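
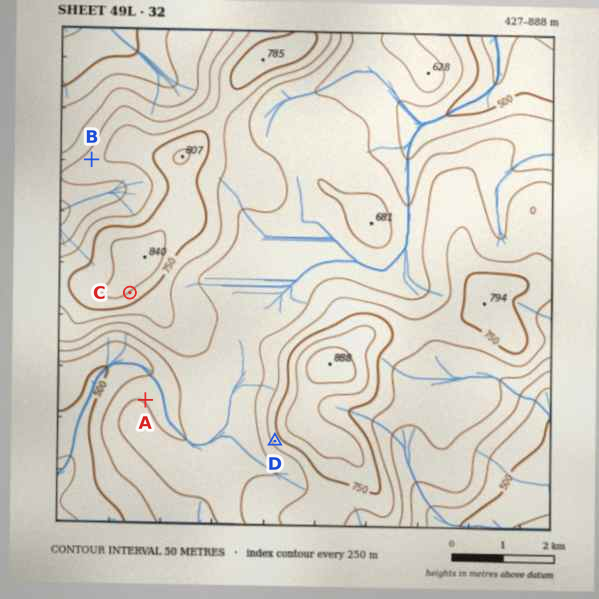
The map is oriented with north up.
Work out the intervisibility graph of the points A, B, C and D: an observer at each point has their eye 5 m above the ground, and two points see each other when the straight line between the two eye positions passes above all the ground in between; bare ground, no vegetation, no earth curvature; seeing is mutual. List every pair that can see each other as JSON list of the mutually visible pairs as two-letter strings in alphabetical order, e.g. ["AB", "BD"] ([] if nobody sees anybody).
["AC", "AD", "CD"]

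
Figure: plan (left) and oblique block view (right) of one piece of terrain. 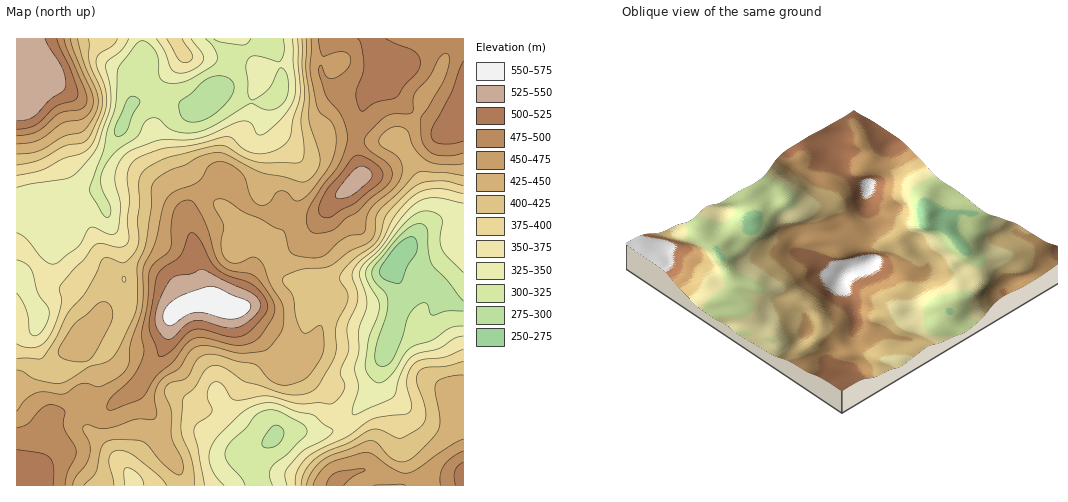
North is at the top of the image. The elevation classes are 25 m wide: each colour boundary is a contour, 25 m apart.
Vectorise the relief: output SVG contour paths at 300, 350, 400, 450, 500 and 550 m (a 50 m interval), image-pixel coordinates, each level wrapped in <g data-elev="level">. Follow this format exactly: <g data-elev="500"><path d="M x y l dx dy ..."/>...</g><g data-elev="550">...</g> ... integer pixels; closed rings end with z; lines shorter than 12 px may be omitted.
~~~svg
<g data-elev="300"><path d="M264 447l-2-2 0-4 8-12 6-4 5 2 3 6-4 9-7 5z"/><path d="M463 311l-16 0-15 4-5-12-3 0-5 1-6 5-4 7-7 22-10 23-8 5-5 0-3-3-1-6 1-9 10-32 2-14-3-9-12-14-1-8 3-6 20-24 14-13 9-4 5 0 3 2 2 6 1 21 3 11 15 16 16 21"/><path d="M118 137l-2-1-2-3 3-11 10-23 4-2 5 0 4 3-1 4-6 10-6 17-4 4z"/><path d="M188 122l-5-3-3-6-1-8 2-5 11-7 11-11 7-5 12-1 10 5 2 4-1 7-4 8-8 9-9 7-9 4-8 2z"/></g><g data-elev="350"><path d="M224 485l-9-10-5-11-1-10 4-10 7-10 24-23 12-6 13-2 9 1 19 8 16 3 20 16-2 3-5 5-24 12-13 15-4 8 2 11"/><path d="M463 336l-9 2-16 11-19 4-7 3-5 6-5 9-9 26-36 17-4 0 0-6 5-21-3-18 4-18 0-21 8-25-1-11-6-17 1-9 4-5 16-15 21-30 15-15 8-4 9-1 29 5"/><path d="M17 260l8 3 6 5 7 25 11 16 0 6-2 8-5 8-4 4-5 0-3-2-4-23-4-9-5-8"/><path d="M17 187l52-9 8-6 15-17 7-11 11-38 0-17-4-25 3-4 13-10 7-11"/><path d="M156 39l9 12 6 18 4 3 6 1 14-4 6-5 2-4-1-7-11-14"/><path d="M292 39l4 46-2 13-3 8-7 10-18 17-4 2-4 0-8-12-8-2-41 17-14 2-28 0-30 12-9 9-5 13 0 9 5 22-1 20-2 7-2 2-5 0-15-6-5 0-12 18-22 17-6 1-5-4-18-21-10-6"/></g><g data-elev="400"><path d="M114 485l-5-26 3-7 7-2 8 2 9 5 22 18 9 10"/><path d="M194 485l-2-24-11-29 2-31 2-5 11-10 9-16 8-4 8 0 24 16 42 12 15 1 12-5 6-7 16-29 0-28 12-27-1-7-7-13 3-8 11-12 22-16 4-8 4-15 3-6 27-27 10-5 15-1 9 0 15 5"/><path d="M463 361l-17 5-21 2-7 4-1 5 0 6 7 20 2 11-2 8-5 6-19 10-21-9-5 0-6 2-18 11-23 9-12 8-10 12-4 14"/><path d="M123 281l-1-3 2-2 2 4-1 2z"/><path d="M17 165l22-5 27-14 17-3 7-7 11-24 2-12-2-11-12-27-1-23"/><path d="M302 39l0 28 3 26-4 26 3 30 0 8-3 4-6 2-37-1-14-5-17-10-7-2-52 12-21 11-6 6-2 7 1 22-3 19 2 18-5 13-10 10-15-5-6 1-16 30-19 24-12 25-14 20-3 1-22 0"/></g><g data-elev="450"><path d="M73 485l3-9 11-13 3-9 0-11-7-14 1-3 5-1 9 3 7 1 31-10 18 0 3-5-2-17 3-12 7-8 15-9 8-14 5-5 6-3 7 0 32 7 24-2 8-4 11-15 3-11-1-15-13-22-8-22-4-3-5-2-14 6-7 0-5-3-4-4-2-12 3-19-10-18-1-4 2-3 5-1 7 1 17 12 39 18 2 5 4 15 4 4 11 3 14 1 8-4 11-11 9-6 17-4 2-3 2-14 3-7 23-20 6-8 3-11-2-9-4-6-14-8-3-5 1-5 8-7 9-4 9 4 9 19 8 8 7 5 11 2 22 0"/><path d="M373 485l26-1 7 1"/><path d="M463 439l-14 7-32 23-10 4-5 0-7-3-26-17-7 0-25 7-8 3-6 5-7 9-3 8"/><path d="M17 144l12-1 10-3 23-17 21-4 8-9 2-7-1-8-18-42-4-14"/><path d="M311 39l-1 31 6 35 4 7 13 12 3 15-1 12-4 12-18 26-8 8-7 4-4-1-8-8-7-1-3 2-7 10-5 2-5 0-4-3-4-5-6-18-4-6-11-9-10-3-11 5-7 11-5 5-25 11-5 5-3 6-8 36-13 27-1 41-11 34-2 20-3 8-9 8-16 8-18-3-6 2-14 9-20-2-8 1-10 7-8 11"/></g><g data-elev="500"><path d="M53 485l0-18-4-10-9-4-23-3"/><path d="M463 462l-5 4-3 4-1 6 1 9"/><path d="M159 356l3 0 7-4 18-18 8-5 9 1 27 7 12-1 12-9 9-12 3-6 1-4-3-6-10-13-9-5-21-7-10-7-5-7-10-21-7-6-3 0-2 3-8 20-18 12-6 10-7 49z"/><path d="M323 217l7 0 24-13 24-20 5-8-1-4-3-5-17-11-5-1-4 3-25 30-5 9-5 13 2 5z"/><path d="M17 129l10-1 8-3 20-18 19-6 3-4 1-6-3-9-18-43"/><path d="M463 61l-11 31-19 34-2 8 2 6 6 4 13 0 11-3"/><path d="M357 39l3 2 1 5 3 19-2 10-6 15 0 7 2 10 4 4 14-9 21-5 23-29 0-8-4-8-30-13"/></g><g data-elev="550"><path d="M169 326l5-2 14-9 8-3 10 1 19 6 12-1 10-5 4-5 0-3-5-5-28-12-7-2-5 1-25 9-13 9-4 5-1 7 2 6z"/></g>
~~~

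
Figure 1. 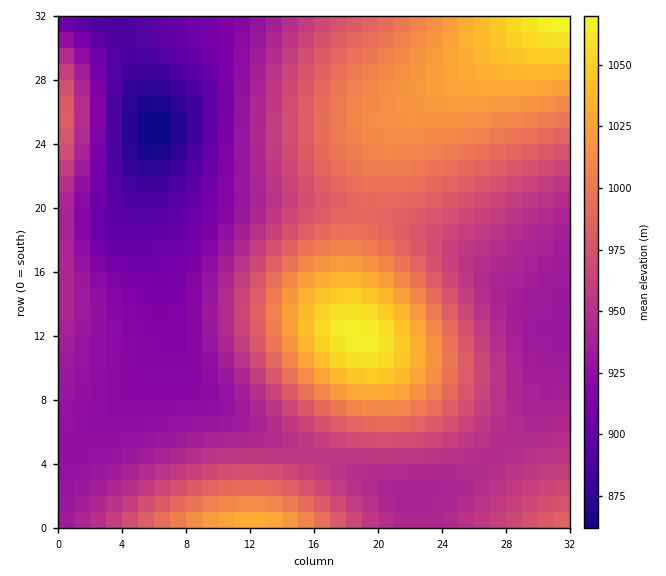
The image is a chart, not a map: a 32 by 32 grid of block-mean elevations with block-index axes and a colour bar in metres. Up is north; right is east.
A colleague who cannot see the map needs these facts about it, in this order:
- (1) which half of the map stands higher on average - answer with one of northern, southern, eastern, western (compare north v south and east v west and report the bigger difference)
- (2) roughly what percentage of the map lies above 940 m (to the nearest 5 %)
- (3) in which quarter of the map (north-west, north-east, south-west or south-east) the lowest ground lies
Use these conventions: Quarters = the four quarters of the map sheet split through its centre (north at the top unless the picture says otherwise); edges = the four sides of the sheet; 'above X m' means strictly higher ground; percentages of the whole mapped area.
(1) Taken as a whole, the eastern half is higher than the western.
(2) About 65 % of the map lies above 940 m.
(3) The lowest point lies in the north-west quarter of the map.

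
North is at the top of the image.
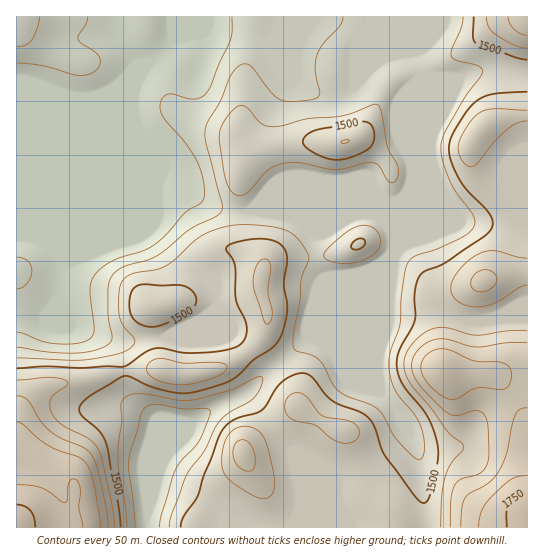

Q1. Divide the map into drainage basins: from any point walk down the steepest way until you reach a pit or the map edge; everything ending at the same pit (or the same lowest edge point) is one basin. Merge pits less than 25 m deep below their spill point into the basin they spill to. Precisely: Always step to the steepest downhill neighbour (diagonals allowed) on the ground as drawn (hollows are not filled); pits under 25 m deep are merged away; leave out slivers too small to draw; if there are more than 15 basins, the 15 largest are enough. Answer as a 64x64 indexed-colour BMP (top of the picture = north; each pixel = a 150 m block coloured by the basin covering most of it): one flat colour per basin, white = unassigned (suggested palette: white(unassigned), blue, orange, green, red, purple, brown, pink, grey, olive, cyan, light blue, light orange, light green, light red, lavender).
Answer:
<image width="64" height="64" href="data:image/bmp;base64,Qk12CAAAAAAAAHYAAAAoAAAAQAAAAEAAAAABAAQAAAAAAAAIAAATCwAAEwsAABAAAAAAAAAA////ALR3HwAOf/8ALKAsACgn1gC9Z5QAS1aMAMJ34wB/f38AIr28AM++FwDox64AeLv/AIrfmACWmP8A1bDFACIiIiIiIiIiIiIiERERERERERERERERERERERERERERIiIiIiIiIiIiIiIhEREREREREREREREREREREREREREiIiIiIiIiIiIiIiIRERERERERERERERERERERERERESIiIiIiIiIiIiIiIiERERERERERERERERERERERERERIiIiIiIiIiIiIiIiIREREREREREREREREREREREREREiIiIiIiIiIiIiIiIiERERERERERERERERERERERERESIiIiIiIiIiIiIiIiIhERERERERERERERERERERERERIiIiIiIiIiIiIiIiIiIREREREREREREREREREREREREiIiIiIiIiIiIiIiIiIhERERERERERERERERERERERESIiIiIiIiIiIiIiIiIiIRERERERERERERERERERERERIiIiIiIiIiIiIiIiIiIhEREREREREREREREREREREREiIiIiIiIiIiIiIiIiIiIhERERERERERERERERERERESIiIiIiIiIiIiIiIiIiIiIRERERERERERERERERERERIiIiIiIiIiIiIiIiIiIiIiEREREREREREREREREREREiIiIiIiIiIiIiIiIiIiIiIiERERERERERERERERERERIiIiIiIiIiIiIiIiIiIiIiIRERERERERERERERERERESIiIiIiIiIiIiIiIiIiIiIhERERERERERERERERERERESIiIiIiIiIiIiIiIiIiIiERERERERERERERERERERERERESIiIiIiIiIiIiIiIiEREREREREREREREREREREREREREREiIiIRESIiIiIiIREREREREREREREREREREREREREREREREREREREiIiIRERERERERERERERERERERERERERERERERERERERIiIRERERERERERERERERERERERERERERERERERERERERIhEREREREREREREREREREREREREREREREREREREREREhERERERERERERERERERERERERERERERERERERERERERERERERERERERERERERERERERERERERERERERERERERERERERERERERERERERERERERERERERERERERERERERERERERERERERERERERERERERERERERERERERERERERERERERERERERERERERERERERERERERERERERERERERERERERERERERERERERERERERERERERERERERERERERERERERERERERERERERERERERERERERERERERERERERERERERERERERERERERERERERERERERERERERERERERERERERERERERERERERERERERERERERERERERERERERERERERERERERERERERERERERERERERERERERERERERERERERERERERERERERERERERERERERERERERERERERERERERERERERERERERERERERERERERERERERERERERERERERERERERERERERERERERERERERERERERERERERERERERERERERERERERERERERERERERERERERERERERERERERERERERERERERERERERERERERERERERERERERERERERERERERERERERERERERERERERERERERERERERERERERERERERERERERERERERERERERERERERERERERERERERERERERERERERERERERERERERERERERERERERERERERERERERERERERERERERERERERERERERERERERERERERERERERERERERERERERERERERERERERERERERERERERERERERERERERERERERERERERERERERERERERERERERERERERERERERERERERERERERERERERERERERERERERERERERERERERERERERERERERERERERERERERERERERERERERERERERERERERERERERERERERERERERERERERERERERERERERERERERERERERERERERERERERERERERERERERERERERERERERERERERERERERERERERERERERERERERERERERERERERERERERERERERERERERERERERERERERERERERERERERERERERERERERERERERERERERERERERERERERERERERERERERERERERERERERERERERERERERERERERERERERERERERERERERERERERERERERERERERERERERERERERERERERERERERERERERERERERERERERERERERERERERERERERERERERERERERERERERERERERERERERERERERERERERERERERERERERERERERERERERERERERERERERERERERERERERERERERERERERERERERERERERERERERERERERERERERERERERERERERERERERERERERERERERERERERERERERERERERERERERERERERERERERERERERERERERERERERERERERERERERERERERERERERERERERERERERERERERERERERERERERERERERERERERERERERERERERERERERERERERERERERERERERERERERERERERERERERERERERERERERERERERERERERERERERERERERERERERERERERERERERERERER"/>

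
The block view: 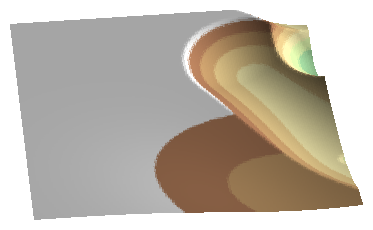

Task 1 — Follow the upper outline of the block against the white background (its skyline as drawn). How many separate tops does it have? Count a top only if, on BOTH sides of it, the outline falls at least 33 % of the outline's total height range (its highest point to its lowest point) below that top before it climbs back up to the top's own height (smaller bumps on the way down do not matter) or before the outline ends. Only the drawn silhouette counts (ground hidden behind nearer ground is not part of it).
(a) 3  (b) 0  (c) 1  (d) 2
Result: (b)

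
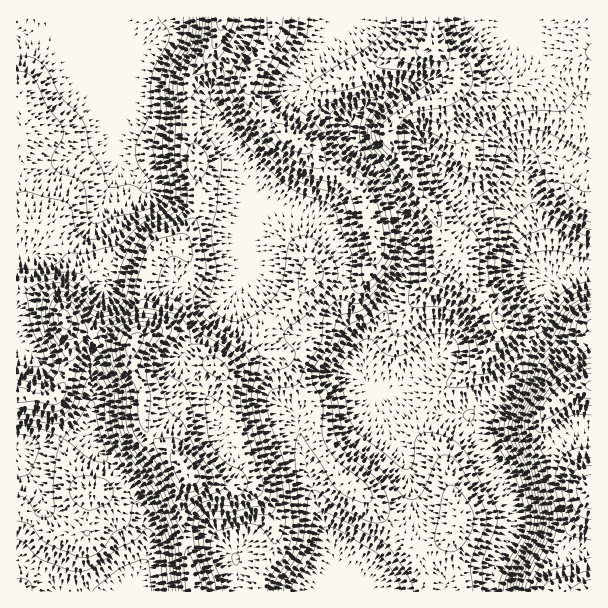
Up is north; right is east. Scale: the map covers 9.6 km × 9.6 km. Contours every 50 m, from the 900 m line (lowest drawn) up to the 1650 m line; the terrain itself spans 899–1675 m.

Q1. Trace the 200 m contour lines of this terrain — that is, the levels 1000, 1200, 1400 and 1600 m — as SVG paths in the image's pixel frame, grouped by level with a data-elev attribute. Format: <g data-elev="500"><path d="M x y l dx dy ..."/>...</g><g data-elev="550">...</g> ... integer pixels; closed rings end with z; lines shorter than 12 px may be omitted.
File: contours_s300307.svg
<g data-elev="1000"><path d="M283 591l4-10 18-29 9-34 3-4 4-2 6 1 14 6 45 25 20 29 5 9 2 9"/><path d="M473 591l-2-28 14-35 1-13-4-12-24-41-9-7-5 0-4 2-5 6-13 30-6 6-8 0-7-5-21-26-28-22-5-8-5-9-5-31-9-21 0-8 25-35 31-23 3 1 5 20 6 4 6-1 16-12 11-4 13 1 14 5 6 6 3 7 2 10 1 20 1 4 3 2 8 0 7-2 26-14 4 0 3 4 1 12-2 11-5 10-14 22-3 12 4 14 18 36 9 31 1 12-4 16-21 38-2 15"/><path d="M591 289l-13 3-11 6-9 10-12 20-4 4-5 1-3-3-6-21-15-24-3-16 2-14 7-14 6-5 17-7 6 0 7 1 27 14 9 2"/><path d="M183 17l1 12-2 9-16 27-5 12-1 10 0 29-7 30 1 10 10 26 1 12-5 9-11 6-35 8-16 6-5 0-3-2-2-6-3-24-3-8-5-5-20-6-5-7 1-10 10-18-1-11-16-21-12-27-8-5-9-2"/></g><g data-elev="1200"><path d="M222 591l-1-10-10-30 0-11 3-7 5-3 23-6 10 0 9 4 14 16 4-4 5-9 1-12-3-39-4-13-10-24-5-15-5-23 0-12 3-9 6-8 6-4 14-5 7-8 1-8-10-13 1-8 23-18 25-27 4-10-4-14-11-15-12-9-12-1-6 3-5 7-4 29-5 14-6 9-10 11-15 10-12 3-14-4-11-9-2-9 6-19 1-11-4-39 5-24 1-21 3-22-3-12-13-20-3-7 0-12 4-13 3-2 4 2 22 31 46 50 18 12 25 9 8 5 4 7 15 38 1 11-2 19 3 8 6 4 6-1 6-4 17-22 6-15 1-18-7-36-6-13-10-11-25-18-11-16-7-21 2-6 6-5 28-10 9-1 3 2-1 5-12 24 0 9 3 9 33 48 25 34 5 11 3 22 3 8 29 19 9 4 5-1 1-4-1-45-5-9-16-16-20-32-6-15-1-6 1-3 3-1 5 2 27 18 7 2 6-1 7-4 5-6 5-22 4-8 14-8 18-4 9 2 10 4 39 24"/><path d="M86 536l4-2-1-3-2-1-3 3z"/><path d="M88 510l16-5 7-5 2-5 0-6-2-4-5-5-10-3-12-1-7 2-6 5-2 8 3 7 8 8z"/><path d="M17 419l36 5 10-2 7-5 6-7 12-32 4-1 4 3 7 13 3 30 6 21 14 27 24 31 15 31 3 15 4 43"/><path d="M497 329l3 1 3-1 2-6-4-8-7-3-2 2 0 6z"/><path d="M591 304l-12 4-9 9-10 25-17 21-27 59-1 7 1 8 16 34 11 48-3 17-21 40-3 15"/><path d="M591 191l-9 0-15-8-3 2 2 7 6 8 10 9 9 4"/><path d="M199 17l0 13-2 11-17 31-3 12 5 36-2 44 7 30 0 7-3 8-8 9-26 11-9 8-11 24-9 35-4 5-4 4-9 2-8-2-18-20-6-4-7-2-9-1-9 2-20 10-1 3 5 31 12 27 1 9-2 4-4 3-21-2"/></g><g data-elev="1400"><path d="M202 591l-2-13-11-26-3-3-2 17 2 25"/><path d="M183 533l2 0 5-20 7-7 13-6 24-2 9-6 4-6 0-6-4-8-18-10-13-16-4-11-3-27 1-10 3-2 15 10 3 0 3-2 7-23 1-10-6-11-14-11-11-4-15-1-4-17-4-6-5-5-11-4-27-4-35 18-7 6-2 4 13 32 11 22 1 32 4 15 8 13 26 35 14 32z"/><path d="M591 358l-13 5-27 19-11 14-11 21-1 8 2 7 13 21 3 8 4 28 7 23 1 9-5 21-21 39-2 10"/><path d="M68 348l4 1 6-4 8-9 2-6-15-27-7-6-7-1-5 2-3 5-2 9 1 9 6 14z"/><path d="M300 153l8 1 4-4 0-7-4-7-14-9-15-4-6 0-1 2 1 4 7 11 10 8z"/><path d="M211 17l1 28 3 4 6-5 7-10 4-8 2-9"/><path d="M261 17l-1 15-3 12-3 6-15 17-3 7-2 7 2 9 5 9 10 9 9 3 2-3 0-16 2-12 9-21 14-21 4-21"/><path d="M413 17l-1 15-12 18-1 7 3 3 5 3 30 8 5 4 1 6-2 5-4 5-35 17-13 10-8 8-2 8 2 7 8 8 9 5 1-2 0-23 2-6 4-6 11-5 25-4 11-4 12-8 8-10 1-9-2-9-19-31-4-10 0-10"/></g><g data-elev="1600"><path d="M184 485l7 1 5-3 3-4 0-5-4-7-10-12-6-4-5 0-3 4 0 9 6 13z"/><path d="M591 475l-10 4-3 4-1 6 1 8 3 6 4 4 6 2"/><path d="M591 381l-4 2-2 3 2 3 4 2"/><path d="M132 371l3 0 3-3 15-32-1-6-4-3-8-1-9 3-7 4-3 6-1 9 1 11 5 7z"/></g>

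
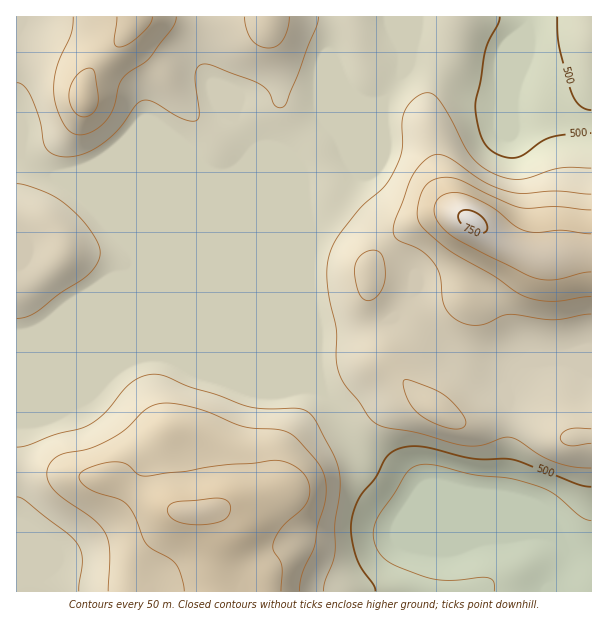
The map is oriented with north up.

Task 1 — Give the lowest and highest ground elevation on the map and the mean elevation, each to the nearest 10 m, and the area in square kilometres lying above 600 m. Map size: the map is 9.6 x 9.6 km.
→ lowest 430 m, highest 760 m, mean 560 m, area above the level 21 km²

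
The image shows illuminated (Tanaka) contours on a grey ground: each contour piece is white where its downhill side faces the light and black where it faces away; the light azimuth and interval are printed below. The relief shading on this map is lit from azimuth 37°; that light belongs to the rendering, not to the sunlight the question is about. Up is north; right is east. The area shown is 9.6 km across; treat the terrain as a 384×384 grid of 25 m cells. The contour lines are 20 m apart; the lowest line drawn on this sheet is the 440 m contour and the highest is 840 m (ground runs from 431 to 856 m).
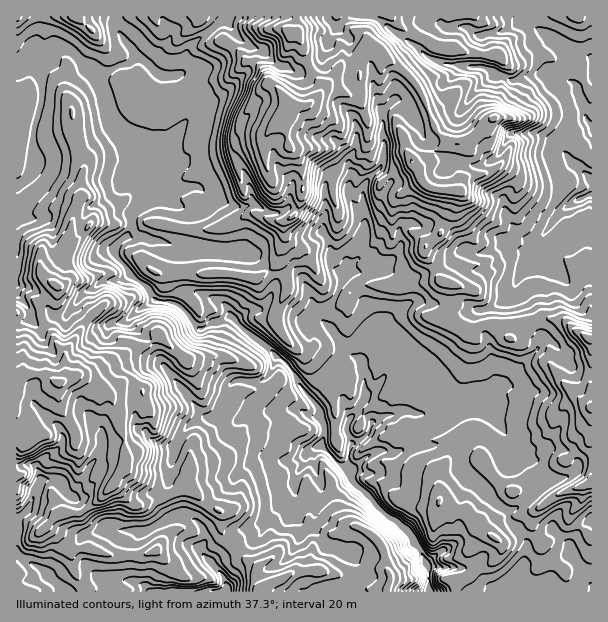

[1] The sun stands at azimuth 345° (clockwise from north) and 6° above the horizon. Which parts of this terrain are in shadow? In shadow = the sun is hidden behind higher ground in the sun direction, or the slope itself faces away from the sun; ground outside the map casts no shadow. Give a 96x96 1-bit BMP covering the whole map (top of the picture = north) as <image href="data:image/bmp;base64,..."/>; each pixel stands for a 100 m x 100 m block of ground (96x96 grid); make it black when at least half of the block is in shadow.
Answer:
<image width="96" height="96" href="data:image/bmp;base64,Qk2+BAAAAAAAAD4AAAAoAAAAYAAAAGAAAAABAAEAAAAAAIAEAAATCwAAEwsAAAIAAAAAAAAA////AAAAAAADwB//+D/4Af8x8AAPgf//+B/8Aft/8AAfB//gOAf4AAAP8AAfD/+AeAAAAG8H8AA/v/+A4DAAAD/x+AB/P/8BwBgAAB8A+AB/OPgDwAAAAB+D+fx/4/wGAAAEAH/H+P4///4fAAAOAH/HAH8P//8fHAAAwPPABf8H//+D/gAAAfIAAf9j/////wAAA+AAA//x/////wAAB+AAA//4D///hwAAD8AAAf/8B//+AAAAHgAAMP//g/58AAAAOAAAOH//8f8YAAAAMAAAAB//8P8AAAAAcAAAAAH/8D8AAAAAQAAAAAB/8D/AAAABAAAAABj/+A/AAAADkAAAADj/+A/gAAAHwAAAAAD//AfgAA/HcAAAAAL/DAPgAAPvPwAAAAMfAAPgAAHjHAAAAAgPAAfwAAPhwAAAAAABAAfwAABi4AAAAAABAB/4AAACYAAAAAADAh/9gAADEAAAAAADfgT/gADjvgAAAAAA+ABnwAPxh8AAAAAA8AAH4ALhwIAAAAAB8AAP4YHgwAAAAAAB8AEe/4HAAAAAACAA8AA8/8PAQAAAAAAAMAB//8OAAAAAOAAAAAD//8eAAAAGeAAAAAP5/k/AAAAOfAAAAAPgcD8AAAAf/AAAAAfgAD8AwAOf/AQAAAfAAH4AAAf//g8AIAEAAfgAAA/+Yg8AGgAAA/AAAB/AAYwAHwADD+AAAB+AAYAAD+AD/4MwAD8AAQDBj/AH/gf8AAAAAAADw/gd/4/8B4A8AAAD4fz5/8/8D8D/AAAB4B/7/+f8H+P/AAAD8AP//+f8//P9AAAH+Af//+P+P/fjAAAAf4////P+AAADgAAAB8//+DP/ABgfgAAAABgAAB//ABx/IAAAPjAAAAf/AD//+AAAP6AAAAf/hx//+AAAP4AAAA//hw///AAAP8AA/G//g4f//AAAH+Pn////ycP//gAAH+//////4cf//wAAD+fAP///4////wAABgAAB///4////wAAAAAAATv/4////8AAECAAAn3/4////3AAHBAAB/3/4f///zwADAgAD///6P/3/x4AAAAAA37/6H///g8AAAAAAT7/4DAP9gEAAAAAAYf/8AAP9wAABAAAAg//+MAD/4EAAAAAAg//+EAA/4MAAAAAAg///AA/f4QAAAAAAB///AB//4AAAAAAAAD/vADj/8AAAAAAAAAfuAAB/8AAAAAAAAB/mAAB/8AAAAAAAAH/2AAB/8AAAAAAAAP92AAB/8AAAAAAAAD5wAAB/4AAAAAAAAGBwAAAAQAAAAAAAAAD/AAAAAAAAAAAAAAP/gBgAAAAAAAAAAAOPwAwAAAAAAAAEEAAD4AQAAAAAAAAGAAAD8AIcAAAAgAAHAAAJ4AD+AAADwAADgIABwB//gAAHwAPwg8ABgP/7AAAPwA/4A8AAAf/gABgfgB/4G+AAA/4AAFg/gC/4PYAABwAAAPh/gGeAfYAAHAAAAfz/ACPA/BwAcAPAA//8AAHgCBgA4A/gB//4AgjwAAEBgD/h///wAAAwAAGDgDwAAQ="/>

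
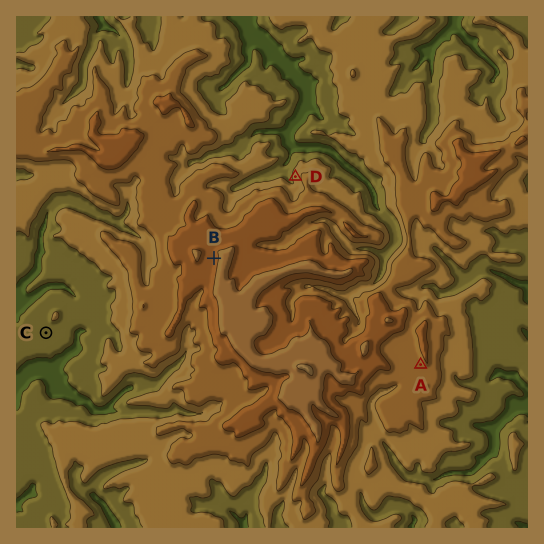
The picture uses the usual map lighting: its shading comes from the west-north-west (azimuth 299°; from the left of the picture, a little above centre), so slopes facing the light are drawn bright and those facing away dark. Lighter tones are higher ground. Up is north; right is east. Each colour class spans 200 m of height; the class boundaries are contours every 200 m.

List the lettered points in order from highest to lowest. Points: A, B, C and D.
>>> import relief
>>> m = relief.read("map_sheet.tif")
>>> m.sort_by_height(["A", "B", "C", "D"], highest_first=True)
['B', 'A', 'D', 'C']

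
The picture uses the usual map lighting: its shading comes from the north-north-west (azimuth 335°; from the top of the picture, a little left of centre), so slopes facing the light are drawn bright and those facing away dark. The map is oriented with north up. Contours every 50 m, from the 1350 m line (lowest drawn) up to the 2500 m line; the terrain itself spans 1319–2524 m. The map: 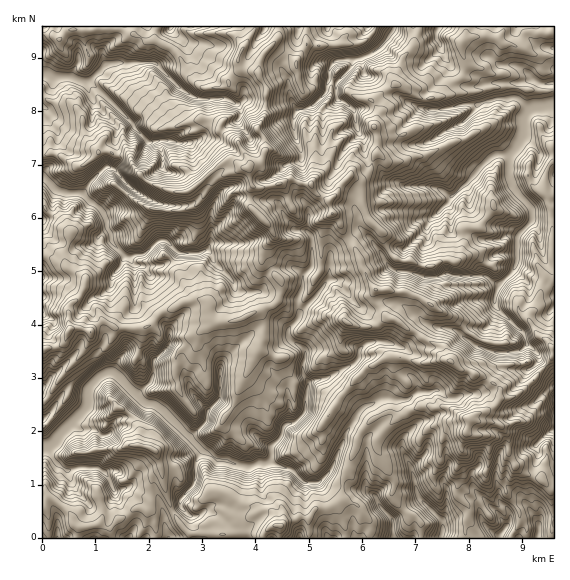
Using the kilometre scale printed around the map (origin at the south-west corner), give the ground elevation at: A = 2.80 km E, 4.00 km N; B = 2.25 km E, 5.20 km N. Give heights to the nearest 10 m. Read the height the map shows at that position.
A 1960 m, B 1690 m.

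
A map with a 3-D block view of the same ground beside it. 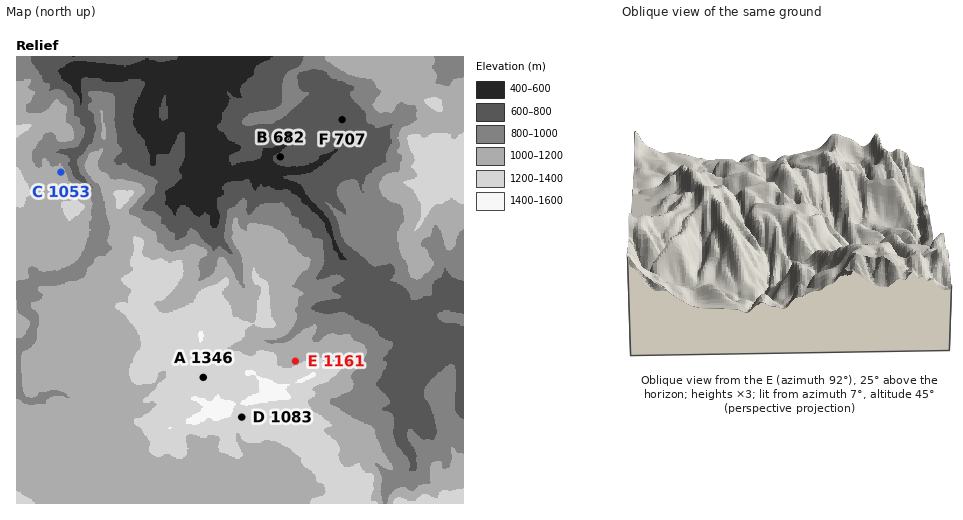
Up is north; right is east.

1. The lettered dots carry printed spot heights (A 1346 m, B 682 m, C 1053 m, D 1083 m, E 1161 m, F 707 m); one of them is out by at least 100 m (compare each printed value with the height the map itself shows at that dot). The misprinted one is D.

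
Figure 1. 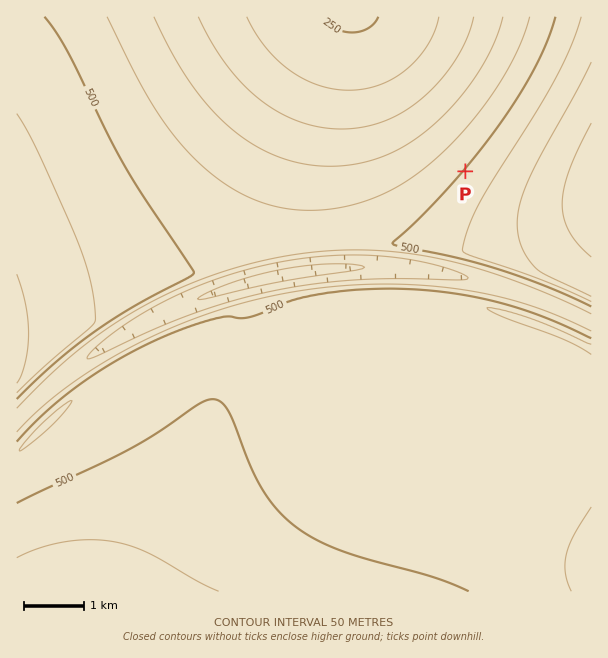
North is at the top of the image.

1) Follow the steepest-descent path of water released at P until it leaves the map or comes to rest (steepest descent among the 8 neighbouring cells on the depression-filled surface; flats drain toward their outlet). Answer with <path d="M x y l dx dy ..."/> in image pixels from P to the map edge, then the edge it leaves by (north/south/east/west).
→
<path d="M465 171l-81-81-1-13-2-2 0-4-1-2 0-4-2-2-3-12-3-4 0-3-7-15-3-3-5-9"/>
exit: north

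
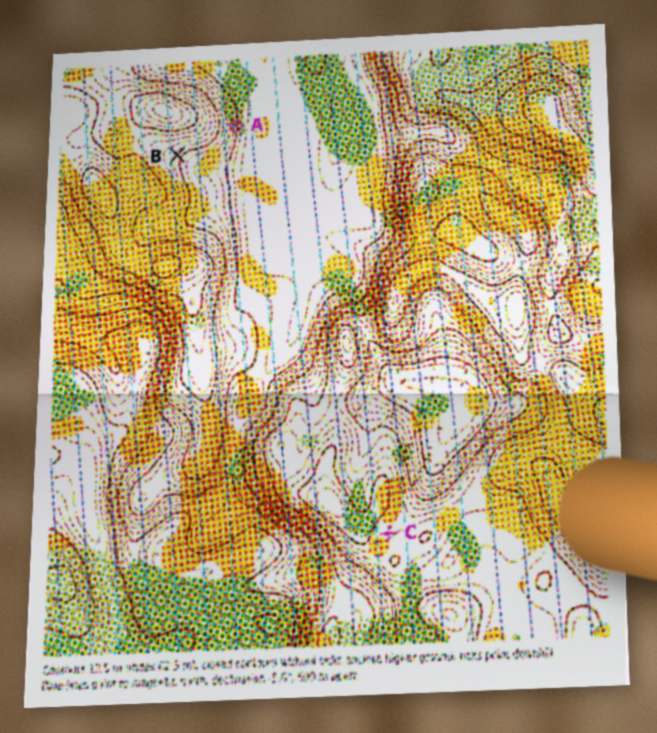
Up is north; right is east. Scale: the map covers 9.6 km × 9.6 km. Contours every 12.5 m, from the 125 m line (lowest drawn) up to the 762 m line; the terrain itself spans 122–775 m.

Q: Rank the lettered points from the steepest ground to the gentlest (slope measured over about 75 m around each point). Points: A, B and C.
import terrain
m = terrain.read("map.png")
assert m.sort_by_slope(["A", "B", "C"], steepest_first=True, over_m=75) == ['A', 'B', 'C']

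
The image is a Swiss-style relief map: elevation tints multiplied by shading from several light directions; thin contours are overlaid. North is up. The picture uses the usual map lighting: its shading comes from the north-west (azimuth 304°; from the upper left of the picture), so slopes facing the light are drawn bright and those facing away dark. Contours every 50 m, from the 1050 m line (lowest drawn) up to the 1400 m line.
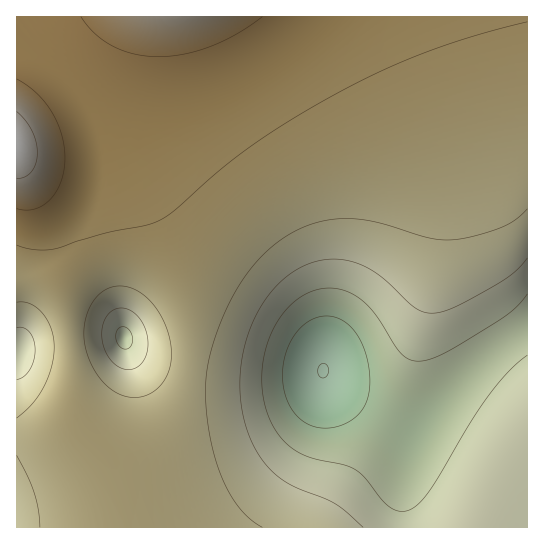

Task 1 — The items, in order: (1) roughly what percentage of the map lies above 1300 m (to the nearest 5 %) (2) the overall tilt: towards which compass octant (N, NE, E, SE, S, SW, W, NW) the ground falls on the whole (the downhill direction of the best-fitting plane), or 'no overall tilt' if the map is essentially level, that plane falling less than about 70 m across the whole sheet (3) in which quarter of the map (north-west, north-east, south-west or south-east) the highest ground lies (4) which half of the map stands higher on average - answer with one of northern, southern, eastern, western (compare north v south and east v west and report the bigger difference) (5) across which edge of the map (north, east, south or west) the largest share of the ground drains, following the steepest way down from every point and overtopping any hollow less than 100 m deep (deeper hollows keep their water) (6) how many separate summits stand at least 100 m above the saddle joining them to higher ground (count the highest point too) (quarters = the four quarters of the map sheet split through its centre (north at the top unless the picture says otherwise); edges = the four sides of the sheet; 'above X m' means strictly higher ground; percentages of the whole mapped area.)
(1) About 25 % of the map lies above 1300 m.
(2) Overall the map slopes down towards the south-east.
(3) Look to the north-west quarter for the highest ground.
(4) On average the northern half of the map is the higher ground.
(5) The largest share of the runoff leaves by the eastern edge.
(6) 1 summit rises at least 100 m above its surroundings.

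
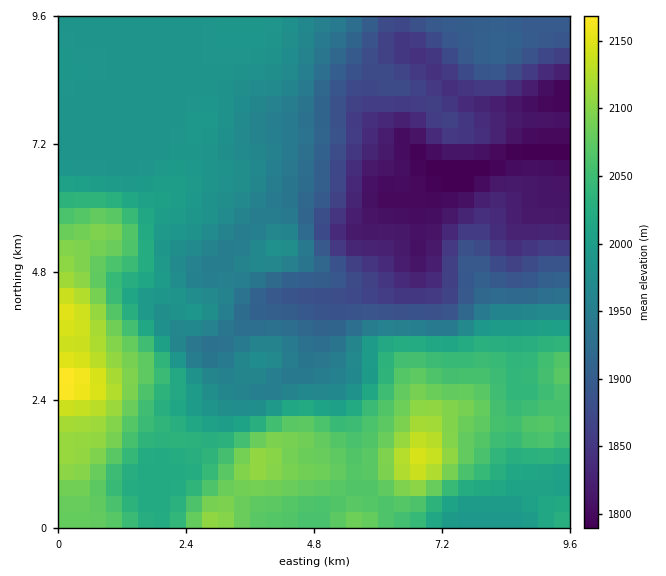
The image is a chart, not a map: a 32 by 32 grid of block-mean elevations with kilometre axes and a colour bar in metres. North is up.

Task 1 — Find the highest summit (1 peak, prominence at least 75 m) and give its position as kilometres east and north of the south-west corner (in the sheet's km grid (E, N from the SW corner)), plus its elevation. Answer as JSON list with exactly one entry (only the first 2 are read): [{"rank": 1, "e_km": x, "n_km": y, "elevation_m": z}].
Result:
[{"rank": 1, "e_km": 6.79, "n_km": 1.29, "elevation_m": 2149}]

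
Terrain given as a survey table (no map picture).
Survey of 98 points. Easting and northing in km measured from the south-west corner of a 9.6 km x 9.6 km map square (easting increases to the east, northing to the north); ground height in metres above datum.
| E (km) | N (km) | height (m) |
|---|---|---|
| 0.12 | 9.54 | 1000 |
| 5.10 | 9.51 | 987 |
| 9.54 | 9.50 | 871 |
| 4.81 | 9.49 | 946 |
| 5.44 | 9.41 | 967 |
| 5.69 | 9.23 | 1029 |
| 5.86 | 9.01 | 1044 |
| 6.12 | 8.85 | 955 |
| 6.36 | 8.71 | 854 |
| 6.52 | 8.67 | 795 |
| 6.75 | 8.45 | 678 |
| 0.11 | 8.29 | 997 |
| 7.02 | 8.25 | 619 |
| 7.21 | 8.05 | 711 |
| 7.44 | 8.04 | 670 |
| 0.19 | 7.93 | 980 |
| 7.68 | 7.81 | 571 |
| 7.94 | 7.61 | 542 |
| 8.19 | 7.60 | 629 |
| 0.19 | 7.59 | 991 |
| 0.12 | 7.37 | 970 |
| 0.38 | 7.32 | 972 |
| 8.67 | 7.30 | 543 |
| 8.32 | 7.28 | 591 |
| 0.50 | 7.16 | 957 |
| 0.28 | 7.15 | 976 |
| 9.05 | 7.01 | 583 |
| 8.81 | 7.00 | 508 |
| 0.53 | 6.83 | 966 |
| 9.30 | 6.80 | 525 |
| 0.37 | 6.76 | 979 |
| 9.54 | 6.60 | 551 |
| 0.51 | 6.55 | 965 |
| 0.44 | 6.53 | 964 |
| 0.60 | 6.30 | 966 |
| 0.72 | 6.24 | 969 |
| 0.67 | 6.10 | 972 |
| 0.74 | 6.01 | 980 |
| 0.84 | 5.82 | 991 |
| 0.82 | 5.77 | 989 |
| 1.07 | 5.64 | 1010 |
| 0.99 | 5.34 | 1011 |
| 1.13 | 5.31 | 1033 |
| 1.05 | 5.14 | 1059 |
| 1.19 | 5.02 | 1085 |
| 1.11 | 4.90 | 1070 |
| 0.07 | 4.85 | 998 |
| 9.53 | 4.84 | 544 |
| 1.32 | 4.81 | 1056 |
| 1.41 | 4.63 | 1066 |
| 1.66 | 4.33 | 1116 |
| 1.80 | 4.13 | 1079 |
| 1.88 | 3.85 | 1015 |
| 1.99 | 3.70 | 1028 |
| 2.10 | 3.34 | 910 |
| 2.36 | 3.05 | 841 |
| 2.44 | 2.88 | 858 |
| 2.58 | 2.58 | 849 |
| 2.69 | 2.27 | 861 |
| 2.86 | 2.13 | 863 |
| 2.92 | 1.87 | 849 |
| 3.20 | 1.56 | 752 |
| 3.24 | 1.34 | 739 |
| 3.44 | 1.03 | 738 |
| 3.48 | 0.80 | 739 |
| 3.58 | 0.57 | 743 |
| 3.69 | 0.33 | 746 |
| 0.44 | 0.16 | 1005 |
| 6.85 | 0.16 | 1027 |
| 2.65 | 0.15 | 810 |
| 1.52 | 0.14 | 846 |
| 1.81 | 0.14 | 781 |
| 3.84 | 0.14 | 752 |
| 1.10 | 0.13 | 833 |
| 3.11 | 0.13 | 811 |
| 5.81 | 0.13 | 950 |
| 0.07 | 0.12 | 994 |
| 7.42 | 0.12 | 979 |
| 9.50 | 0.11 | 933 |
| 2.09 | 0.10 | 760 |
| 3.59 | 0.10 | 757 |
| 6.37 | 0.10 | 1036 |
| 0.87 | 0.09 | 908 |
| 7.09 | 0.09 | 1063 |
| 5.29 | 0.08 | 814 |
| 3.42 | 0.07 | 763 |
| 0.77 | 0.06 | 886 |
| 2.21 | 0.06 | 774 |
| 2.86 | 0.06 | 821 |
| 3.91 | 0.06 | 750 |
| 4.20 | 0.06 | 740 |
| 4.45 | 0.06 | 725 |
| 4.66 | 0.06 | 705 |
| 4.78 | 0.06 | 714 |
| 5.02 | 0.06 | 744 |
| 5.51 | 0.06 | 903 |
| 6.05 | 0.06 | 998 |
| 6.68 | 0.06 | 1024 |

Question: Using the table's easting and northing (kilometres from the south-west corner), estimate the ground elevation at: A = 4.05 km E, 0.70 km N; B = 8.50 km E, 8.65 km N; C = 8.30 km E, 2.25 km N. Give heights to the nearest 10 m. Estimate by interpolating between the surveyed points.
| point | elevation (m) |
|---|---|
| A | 720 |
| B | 760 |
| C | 820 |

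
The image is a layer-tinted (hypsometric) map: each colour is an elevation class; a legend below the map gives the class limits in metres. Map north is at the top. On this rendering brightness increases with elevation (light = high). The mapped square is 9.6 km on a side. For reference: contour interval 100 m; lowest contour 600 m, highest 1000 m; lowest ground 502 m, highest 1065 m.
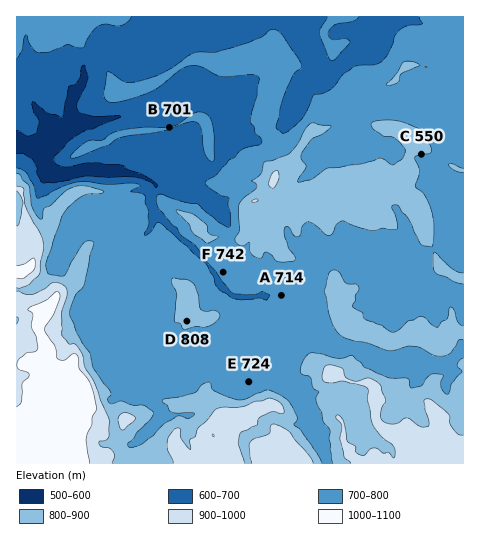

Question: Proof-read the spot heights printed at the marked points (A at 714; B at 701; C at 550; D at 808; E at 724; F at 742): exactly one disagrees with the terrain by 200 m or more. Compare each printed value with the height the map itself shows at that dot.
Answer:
C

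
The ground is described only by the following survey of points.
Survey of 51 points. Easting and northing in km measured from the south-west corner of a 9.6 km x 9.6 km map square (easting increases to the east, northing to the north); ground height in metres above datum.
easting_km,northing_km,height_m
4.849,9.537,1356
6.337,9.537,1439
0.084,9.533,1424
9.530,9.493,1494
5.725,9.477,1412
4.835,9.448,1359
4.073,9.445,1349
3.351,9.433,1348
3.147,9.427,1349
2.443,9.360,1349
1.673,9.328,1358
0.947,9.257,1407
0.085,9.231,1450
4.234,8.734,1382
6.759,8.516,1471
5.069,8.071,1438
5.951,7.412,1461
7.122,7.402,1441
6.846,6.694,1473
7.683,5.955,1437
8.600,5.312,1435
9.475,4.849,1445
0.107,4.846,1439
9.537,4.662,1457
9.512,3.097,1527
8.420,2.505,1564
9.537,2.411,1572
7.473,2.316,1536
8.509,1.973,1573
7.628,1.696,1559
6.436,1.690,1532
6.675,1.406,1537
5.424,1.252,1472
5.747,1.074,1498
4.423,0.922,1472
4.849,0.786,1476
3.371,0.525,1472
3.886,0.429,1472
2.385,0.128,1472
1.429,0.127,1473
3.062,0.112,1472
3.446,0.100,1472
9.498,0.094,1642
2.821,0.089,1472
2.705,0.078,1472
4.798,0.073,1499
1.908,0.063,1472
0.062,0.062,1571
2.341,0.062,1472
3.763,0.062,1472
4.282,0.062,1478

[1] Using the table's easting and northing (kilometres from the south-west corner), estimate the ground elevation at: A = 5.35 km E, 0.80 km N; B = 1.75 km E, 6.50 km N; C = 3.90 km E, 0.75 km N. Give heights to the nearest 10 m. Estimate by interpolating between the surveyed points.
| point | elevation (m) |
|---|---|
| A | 1470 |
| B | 1440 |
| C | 1470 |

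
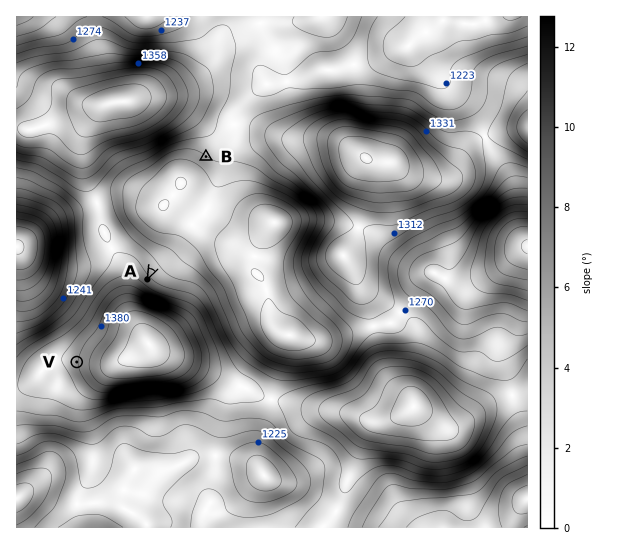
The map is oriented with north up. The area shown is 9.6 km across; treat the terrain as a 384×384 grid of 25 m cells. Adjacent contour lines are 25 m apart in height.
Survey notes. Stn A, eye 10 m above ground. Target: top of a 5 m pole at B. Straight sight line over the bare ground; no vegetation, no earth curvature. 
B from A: seen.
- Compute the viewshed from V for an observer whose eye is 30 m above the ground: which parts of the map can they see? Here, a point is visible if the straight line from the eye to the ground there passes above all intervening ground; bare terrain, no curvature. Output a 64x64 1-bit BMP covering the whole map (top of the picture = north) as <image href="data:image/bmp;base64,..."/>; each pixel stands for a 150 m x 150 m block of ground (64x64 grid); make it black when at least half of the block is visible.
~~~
<image width="64" height="64" href="data:image/bmp;base64,Qk0+AgAAAAAAAD4AAAAoAAAAQAAAAEAAAAABAAEAAAAAAAACAAATCwAAEwsAAAIAAAAAAAAA////AAAAAAD//8AAAAAAAP//AAAAAAAA//4AAAAAAAA//AAAAAAAAA/wAAAAAAAAA+AAAAAAAAAB4AAAAAAAAAAAAAAAAAAAAAAAAAAAAAAAAAAAAAAAAIAAAAAAAAAAgAAAAAAAAAAAAAAAAAAAAAAAAAAAAAAAuAAAAAAAAAD/AAAAAAAAAP+AAAAAAAAA/8AAAAAAAAB/wAAAAAAAAH/gAAAAAAAAP/AAAAAAAAA/8AAAAAAAAB/4AAAAAAAAD/4AAAAAAAAD/gAAAAAAAAD8AAAAAAAAAPgAAAAAAAAB8AAAAAAAAAHgAAAAAAAAA+AAAAAAAAADwAAAAAAAAAfgAAAAAAAAD+AAAAAAAAAP8AAAAAAAAB/4AAAAAAAA//gAAAAAAAD/+AAAAAAAAP/wAAAAAAAA/+AAAAAAAAD/4AAAAAAAAP/gAAAAAAAA//AAAAAAAAD/8AAAAAAAAP/4AAAAAAAA//+AAAAAAAD//8AAAAAAAP//4AAAAAAA///4AAAAAAD///wAAAAAAP///gAAAAAAD///AAAAAAAH//+AAAAAAAP//4AAAAAAAABgwAAAAAAAAAAAAAAAAAAAAAAAAAAAAAAAAAAAAAAAAAAAAAAAAAAAAAAAAAAAAAAABAAAAAAAAAAEAAAAAAAAAAYAAAAAAAAAAwAAAAAAAAADgAAAAA=="/>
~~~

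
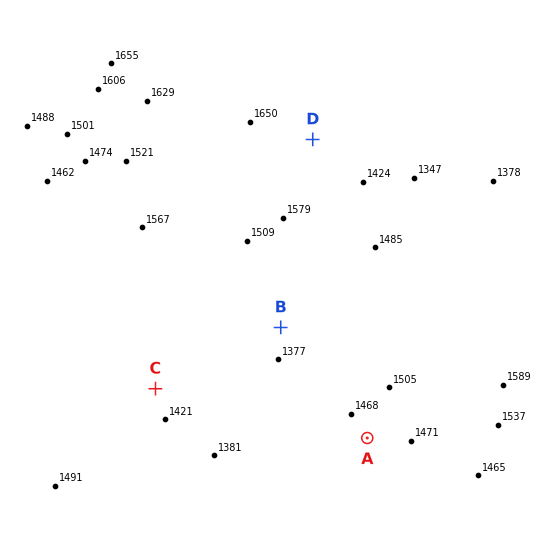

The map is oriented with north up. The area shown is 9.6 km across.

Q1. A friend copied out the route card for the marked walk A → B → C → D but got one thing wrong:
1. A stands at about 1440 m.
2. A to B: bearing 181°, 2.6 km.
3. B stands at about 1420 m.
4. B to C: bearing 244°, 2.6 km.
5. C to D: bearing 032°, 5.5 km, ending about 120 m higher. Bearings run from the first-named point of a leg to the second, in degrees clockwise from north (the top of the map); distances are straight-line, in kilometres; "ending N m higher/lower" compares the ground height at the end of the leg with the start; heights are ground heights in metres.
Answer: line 2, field bearing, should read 322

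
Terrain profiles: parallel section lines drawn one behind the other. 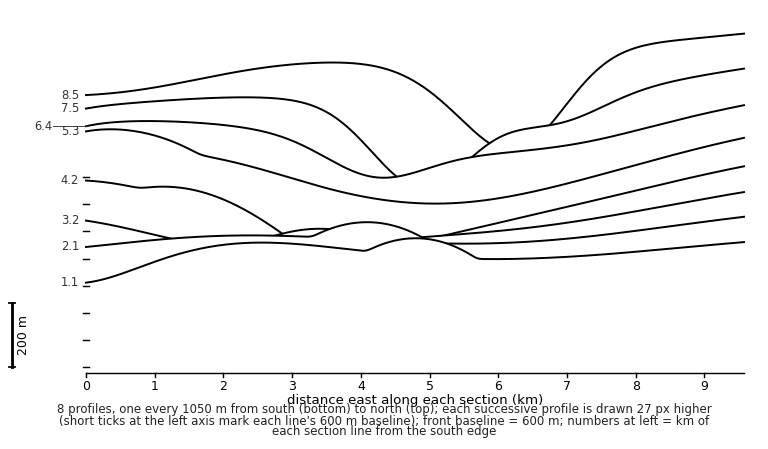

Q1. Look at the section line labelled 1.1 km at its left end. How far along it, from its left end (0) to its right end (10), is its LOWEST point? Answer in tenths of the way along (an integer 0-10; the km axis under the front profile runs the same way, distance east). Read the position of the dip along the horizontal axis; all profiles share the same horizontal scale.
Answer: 0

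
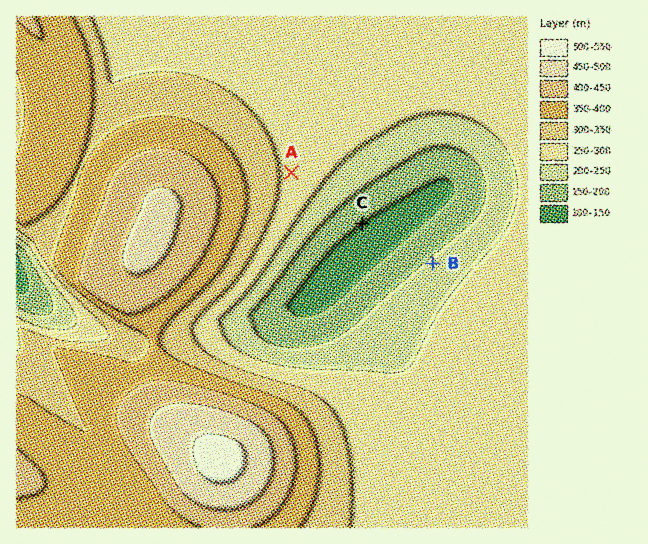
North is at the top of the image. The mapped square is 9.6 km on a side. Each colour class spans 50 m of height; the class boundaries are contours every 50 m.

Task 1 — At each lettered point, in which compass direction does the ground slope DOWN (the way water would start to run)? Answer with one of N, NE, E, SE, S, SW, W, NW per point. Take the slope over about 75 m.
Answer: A E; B NW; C SE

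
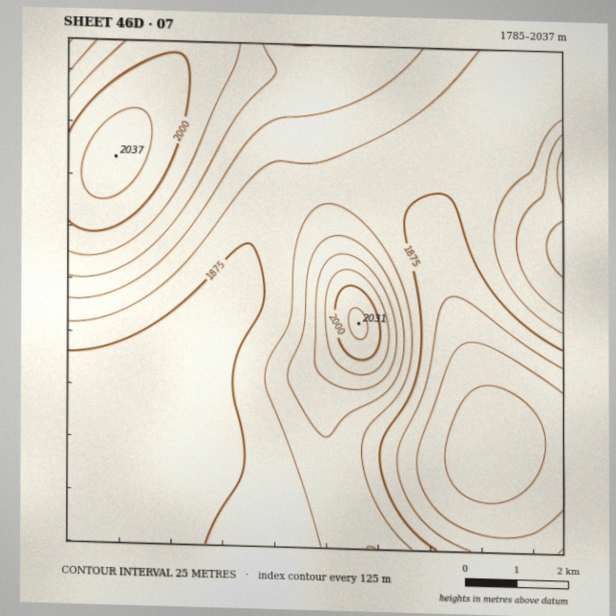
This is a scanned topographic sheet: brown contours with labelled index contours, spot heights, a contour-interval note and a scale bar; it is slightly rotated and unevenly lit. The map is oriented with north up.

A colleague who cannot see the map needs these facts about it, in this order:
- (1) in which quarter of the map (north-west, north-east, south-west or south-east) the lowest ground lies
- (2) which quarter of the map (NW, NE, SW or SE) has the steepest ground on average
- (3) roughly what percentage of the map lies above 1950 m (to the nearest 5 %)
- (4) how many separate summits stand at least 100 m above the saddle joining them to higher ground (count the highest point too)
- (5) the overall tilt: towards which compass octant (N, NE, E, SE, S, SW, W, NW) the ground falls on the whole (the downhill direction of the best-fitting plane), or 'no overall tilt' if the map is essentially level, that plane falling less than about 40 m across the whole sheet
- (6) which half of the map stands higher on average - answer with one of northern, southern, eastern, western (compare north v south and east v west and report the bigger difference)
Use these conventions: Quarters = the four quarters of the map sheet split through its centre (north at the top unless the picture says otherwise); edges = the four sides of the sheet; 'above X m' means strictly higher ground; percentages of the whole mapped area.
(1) The lowest point lies in the south-east quarter of the map.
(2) The steepest ground, on average, is in the south-east quarter.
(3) About 15 % of the map lies above 1950 m.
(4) Counting only tops that stand 100 m proud, the map has 2 summits.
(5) On the whole the ground falls towards the south-east.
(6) On average the northern half of the map is the higher ground.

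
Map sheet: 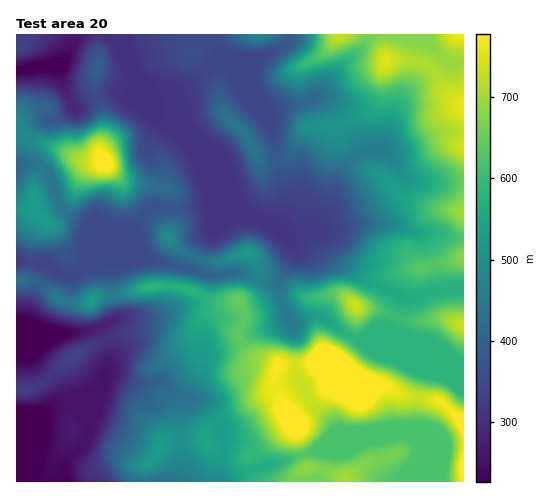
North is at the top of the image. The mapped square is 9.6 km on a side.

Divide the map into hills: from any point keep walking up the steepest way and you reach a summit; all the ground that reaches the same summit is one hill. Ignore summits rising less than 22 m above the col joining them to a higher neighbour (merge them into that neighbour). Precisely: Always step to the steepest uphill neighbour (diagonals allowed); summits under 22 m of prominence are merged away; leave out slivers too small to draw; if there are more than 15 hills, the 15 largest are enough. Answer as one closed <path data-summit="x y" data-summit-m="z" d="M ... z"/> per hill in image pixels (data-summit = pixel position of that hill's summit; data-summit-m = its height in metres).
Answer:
<path data-summit="336 367" data-summit-m="905" d="M145 257l-36 6 7 53-4 5-14 8 10 23-2 23 7 0 24 8 24-1 6 3 12 31 3 55-6 10 42 1 6-33-1-24-9-14-7-7-10-5-9 0 5-4 3-5 9-26 1-11 4-4 22-6 21-10 28-9 9-5-9-16-3-11 2-10-11 0-26-9-36 1-21-7-27-4z"/><path data-summit="105 164" data-summit-m="801" d="M129 63l5 15 0 7-8 11-16-2-16 4-17 10-3 0-3-5-12-37-18 0-25 5 0 95 8-2 12 0 9 5 18 41 25 16-1 21 3 16 23-24 18-7 12-18 8-6 38 0 21-4-1-15-12-33-19-23-9-3-13-13-16-40z"/><path data-summit="295 425" data-summit-m="811" d="M290 320l-9 4-28 9-21 10-22 6-4 4-1 11-9 26-3 5-5 4 9 0 10 5 7 7 9 14 1 24-5 21 1 12 25-10 76-23 25-10 32-1-23 0-18-7-4-7-24-23-13-27-1-40z"/><path data-summit="386 61" data-summit-m="753" d="M406 34l-36 0-6 12-25 22-24 29-6 4 6 16 1 14-2 10-12 21 2 44-3 7-21 19 7 2 27-5 8-8 8-16 12-34 14-16 12-4 13-1 3-3 16-47 38-37 3-5-1-4-12-11z"/><path data-summit="237 127" data-summit-m="446" d="M224 63l-9 0-39 33-20 4 13 3 10 10 6 11 0 5-7 5 1 2 44 47 12 28 6 4 14 3 22 11 9-21 1-15-9-23-1-19-4-21-14-30-20-20-5-10z"/><path data-summit="159 449" data-summit-m="533" d="M113 375l-5 0-3 3-10 22-19 2 12 15 2 11-6 17-20 21 2 15 109 1 7-11 0-26-3-29-9-27-9-7-24 1z"/><path data-summit="463 211" data-summit-m="705" d="M383 150l-22 3-16 13-8 14-9 31-13 18 15 3 30-9 28 0 30 11 21-2 14 6 10 0 1-56-53-1-10-9-8-15z"/><path data-summit="463 257" data-summit-m="681" d="M388 223l-28 0-30 9-13-1 5 3 8 20 6 8 19 10 13 10 36 17 12 0 22-9 26-3-1-49-10 0-14-6-21 2z"/><path data-summit="355 305" data-summit-m="737" d="M313 229l-31 5 10 14 0 9-14 27 3 19 9 17 5 2 18-6 10 2 24 17 10 5 34-12 10-25 0-6-33-15-13-10-19-10-6-8-8-20z"/><path data-summit="463 107" data-summit-m="760" d="M442 56l-4 7-38 37-12 37-7 12 12 8 8 15 8 8 7 2 48-2 0-116-15-2z"/><path data-summit="71 358" data-summit-m="340" d="M97 328l-13 4-29 2-15 4-11-1-7-4-6 0 1 94 11-2 32-22 35-3 13-34-1-19z"/><path data-summit="339 35" data-summit-m="733" d="M369 34l-79 0-1 8-3 4-36 17-19 3 9 15 20 20 6 10 32-6 13-5 7-6 21-26 25-22 6-9z"/><path data-summit="344 481" data-summit-m="705" d="M406 434l-29 5-31 0-35 14-73 21-14 7 192 1 0-22 4-14-7-10z"/><path data-summit="246 253" data-summit-m="523" d="M199 158l10 31 5 39-16 18-9 22 26 8 28-3 21 8 14 1 14-25 0-9-2-5-13-14-22-11-17-4-5-7-10-24z"/><path data-summit="463 422" data-summit-m="810" d="M396 337l-32 0-4 3 4 6 60 27-7 29-1 37 4 12-4 9 0 21 12 1 16-36 8-2 12-1 0-79-6-1z"/>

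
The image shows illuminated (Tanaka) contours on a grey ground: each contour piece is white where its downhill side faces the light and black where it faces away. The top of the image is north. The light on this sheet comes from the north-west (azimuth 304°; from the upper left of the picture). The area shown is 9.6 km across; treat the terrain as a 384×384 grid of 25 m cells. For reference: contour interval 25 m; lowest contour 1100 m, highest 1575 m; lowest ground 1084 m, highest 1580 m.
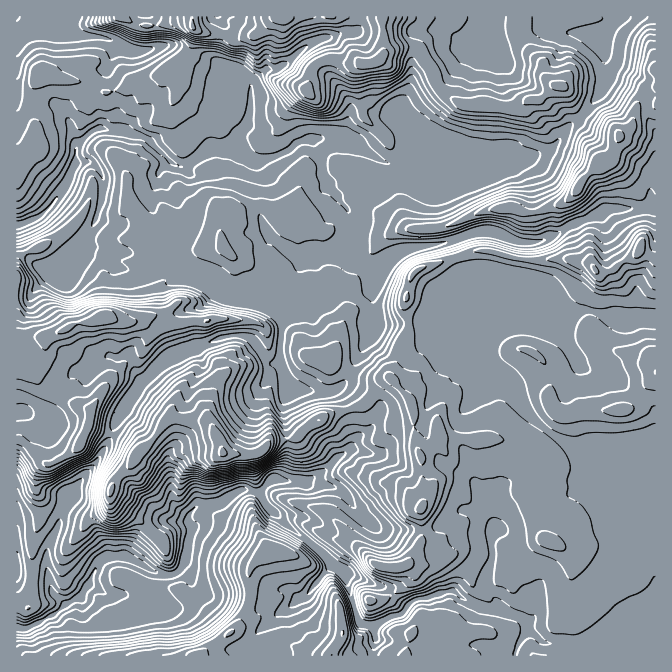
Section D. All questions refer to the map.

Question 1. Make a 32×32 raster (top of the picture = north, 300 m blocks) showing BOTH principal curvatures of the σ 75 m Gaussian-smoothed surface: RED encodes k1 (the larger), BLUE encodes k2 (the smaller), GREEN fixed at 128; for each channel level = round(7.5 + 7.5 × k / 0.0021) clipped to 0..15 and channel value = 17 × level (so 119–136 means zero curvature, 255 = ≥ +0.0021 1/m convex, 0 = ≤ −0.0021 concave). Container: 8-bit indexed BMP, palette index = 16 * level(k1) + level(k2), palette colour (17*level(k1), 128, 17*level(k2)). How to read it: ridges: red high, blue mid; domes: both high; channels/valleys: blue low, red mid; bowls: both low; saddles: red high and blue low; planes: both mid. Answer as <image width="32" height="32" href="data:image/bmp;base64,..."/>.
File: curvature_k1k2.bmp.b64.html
<image width="32" height="32" href="data:image/bmp;base64,Qk02CAAAAAAAADYEAAAoAAAAIAAAACAAAAABAAgAAAAAAAAEAAATCwAAEwsAAAABAAAAAAAAAIAAABGAAAAigAAAM4AAAESAAABVgAAAZoAAAHeAAACIgAAAmYAAAKqAAAC7gAAAzIAAAN2AAADugAAA/4AAAACAEQARgBEAIoARADOAEQBEgBEAVYARAGaAEQB3gBEAiIARAJmAEQCqgBEAu4ARAMyAEQDdgBEA7oARAP+AEQAAgCIAEYAiACKAIgAzgCIARIAiAFWAIgBmgCIAd4AiAIiAIgCZgCIAqoAiALuAIgDMgCIA3YAiAO6AIgD/gCIAAIAzABGAMwAigDMAM4AzAESAMwBVgDMAZoAzAHeAMwCIgDMAmYAzAKqAMwC7gDMAzIAzAN2AMwDugDMA/4AzAACARAARgEQAIoBEADOARABEgEQAVYBEAGaARAB3gEQAiIBEAJmARACqgEQAu4BEAMyARADdgEQA7oBEAP+ARAAAgFUAEYBVACKAVQAzgFUARIBVAFWAVQBmgFUAd4BVAIiAVQCZgFUAqoBVALuAVQDMgFUA3YBVAO6AVQD/gFUAAIBmABGAZgAigGYAM4BmAESAZgBVgGYAZoBmAHeAZgCIgGYAmYBmAKqAZgC7gGYAzIBmAN2AZgDugGYA/4BmAACAdwARgHcAIoB3ADOAdwBEgHcAVYB3AGaAdwB3gHcAiIB3AJmAdwCqgHcAu4B3AMyAdwDdgHcA7oB3AP+AdwAAgIgAEYCIACKAiAAzgIgARICIAFWAiABmgIgAd4CIAIiAiACZgIgAqoCIALuAiADMgIgA3YCIAO6AiAD/gIgAAICZABGAmQAigJkAM4CZAESAmQBVgJkAZoCZAHeAmQCIgJkAmYCZAKqAmQC7gJkAzICZAN2AmQDugJkA/4CZAACAqgARgKoAIoCqADOAqgBEgKoAVYCqAGaAqgB3gKoAiICqAJmAqgCqgKoAu4CqAMyAqgDdgKoA7oCqAP+AqgAAgLsAEYC7ACKAuwAzgLsARIC7AFWAuwBmgLsAd4C7AIiAuwCZgLsAqoC7ALuAuwDMgLsA3YC7AO6AuwD/gLsAAIDMABGAzAAigMwAM4DMAESAzABVgMwAZoDMAHeAzACIgMwAmYDMAKqAzAC7gMwAzIDMAN2AzADugMwA/4DMAACA3QARgN0AIoDdADOA3QBEgN0AVYDdAGaA3QB3gN0AiIDdAJmA3QCqgN0Au4DdAMyA3QDdgN0A7oDdAP+A3QAAgO4AEYDuACKA7gAzgO4ARIDuAFWA7gBmgO4Ad4DuAIiA7gCZgO4AqoDuALuA7gDMgO4A3YDuAO6A7gD/gO4AAID/ABGA/wAigP8AM4D/AESA/wBVgP8AZoD/AHeA/wCIgP8AmYD/AKqA/wC7gP8AzID/AN2A/wDugP8A/4D/AMe3x9bW1ufX1+emhZeXlrfFlJWXh4eHh4eWhYWGhoeHgIGWhIRzg3NjdOe3hYeXhvaAobaYh5eop4SXmIeHh4fZtYKFl4eHdoZ1ZNaHhIS38ffWgKOnlISEloaYiId3d7aDt3KWl6eml4V113aGgvSQwKDGpYGllpiHd5eHh4eHtIPHhJOlgdOBlrfJl5fpoHD2+Oint5aGiId2l4eHiIe1k9inYmKm+oGGhqfZ6KCi1tVjpaeHl4aHlqiYh4eIh5WmhOXFxdSkc4Z1x8WApKenc2OTtIWXdnaHl4eHh4eHk7aDkvmndJWEg4LmkMbXuISEpsnJhIeHh4eHh4eHh4eyw2GA+sWnc6OTgICgknGDk7e3p6enhoeHh4d3h3eHiKT65oCx97iB1vnp5qSBpZK2p4WEtpZ2h3eHh4eHd3eH14bG+YC3+JOFp+jl+uLJdYOVhaanl5aYl5iHhoeHh3eXdmX3kYOm16XXpnTXovfYlYWXppanhoeHh4WXhoaGhnWGpti1cYbIlsiFZbVilcXFp3W3haZ2h4eGp5ent7iWh6aGdeiUgpa3p7Z1lXV0g3Smp6eHh4eHh4aXdnd2dpeYl3aGlbWUgZWmybiEhKiplZW4hoZ3h4eGh5eHd3eHmIa3hnV1dLd0cYCjk7SUqJeXc5a3d4d3h5eoh4aHl5antrf458fXt8fn9/T0+JOGh6d1dMV3d3eHh4aHh4eHdoajtqTG6MXG19akkpKDdnZ2p4Wk6IV3h3d3d3eHhoWGhuWCYoOTc3SDo4OFhoeHh4eYhoP4dYd3d4d3dnWEt4aW1HSGhpaHh4eGhpeYhoeHh4eGg9X41paGptbWxujGxqbV6JZ1l4eHh4eXqIiGhoeHhpemgICQ0vbCkJC2uHSm13CU15WWh4eHh4eXh3WIiIeGhpbo9/figIK3lJCShZW1uICF15Soh5eHl6iXlpiYh4aHhpZ1dLX3+eb295Rzg4SohnDIg7eGhpaWhoeGh5d1h4eHh3d2hYOUhWXG94WWhqeYg5OluKiDg5eXhoWHqJaYh4aGd3d3dnV1ZYTn2ad0l6mVo8ing5WohYWGl4WFhoZ1t4aHdoWFdXWEc7fFuISWl4WVgoOmp4eXmIWXlnKChLeWhoaEhYaGp5aCg8nYlJaGhZiXh4aXh4eHhoWj2PiDpXR1hbjo6ObYp5aRg7ampZeXl6aXl4eYh3d1o/j6lJOFlXGnxoaHdYTH2pVyhreluaeXhZemt6d1coKigNfV1/jqotaGdnZ1hre4poR0yIWGdZWCgIBgsKPV16amgJKlhdikp3Z3d4a2loWEdoTIh4d2s/T49+X55bWmx9nGxLOF14SGh4eHh6d2hoeHhaQ="/>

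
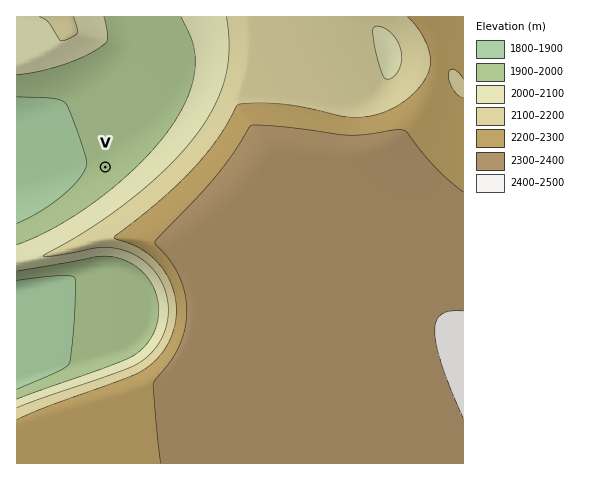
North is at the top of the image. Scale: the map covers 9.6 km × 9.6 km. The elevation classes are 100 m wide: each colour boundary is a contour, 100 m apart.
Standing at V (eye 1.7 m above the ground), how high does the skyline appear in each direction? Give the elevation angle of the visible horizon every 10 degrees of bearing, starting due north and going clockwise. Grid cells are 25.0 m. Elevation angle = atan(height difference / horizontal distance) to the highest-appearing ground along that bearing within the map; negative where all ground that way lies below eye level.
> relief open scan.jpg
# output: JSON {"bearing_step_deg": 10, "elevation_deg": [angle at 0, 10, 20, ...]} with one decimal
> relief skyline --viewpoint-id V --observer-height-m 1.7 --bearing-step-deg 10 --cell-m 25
{"bearing_step_deg": 10, "elevation_deg": [1.5, 0.8, 1.0, 1.1, 2.6, 3.7, 4.3, 5.8, 7.2, 8.3, 9.4, 10.3, 11.1, 11.5, 11.7, 11.6, 11.1, 10.4, 9.3, 8.0, 6.5, 5.0, 3.4, 1.2, -1.4, -3.0, -3.5, -3.4, -3.2, -2.8, -2.2, -0.4, 2.3, 2.9, 3.3, 3.0]}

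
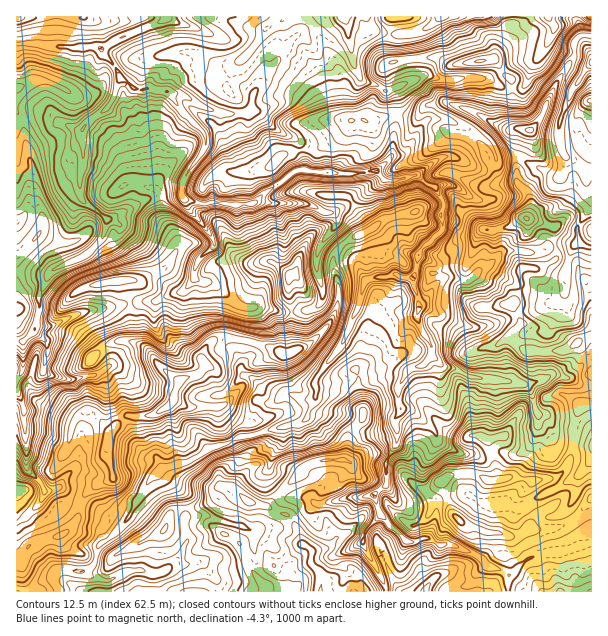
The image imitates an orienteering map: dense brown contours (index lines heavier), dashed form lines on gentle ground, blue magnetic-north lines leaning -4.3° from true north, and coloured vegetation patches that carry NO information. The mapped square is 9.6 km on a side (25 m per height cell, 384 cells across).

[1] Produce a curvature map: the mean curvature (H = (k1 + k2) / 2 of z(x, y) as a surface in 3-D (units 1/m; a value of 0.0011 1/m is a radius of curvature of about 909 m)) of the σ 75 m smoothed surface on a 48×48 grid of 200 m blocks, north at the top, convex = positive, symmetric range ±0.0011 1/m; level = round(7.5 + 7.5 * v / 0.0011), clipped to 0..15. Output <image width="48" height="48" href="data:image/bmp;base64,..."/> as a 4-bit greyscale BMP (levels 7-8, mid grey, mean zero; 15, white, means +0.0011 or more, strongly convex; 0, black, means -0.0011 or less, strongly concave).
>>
<image width="48" height="48" href="data:image/bmp;base64,Qk32BAAAAAAAAHYAAAAoAAAAMAAAADAAAAABAAQAAAAAAIAEAAATCwAAEwsAABAAAAAAAAAAAAAAABEREQAiIiIAMzMzAERERABVVVUAZmZmAHd3dwCIiIgAmZmZAKqqqgC7u7sAzMzMAN3d3QDu7u4A////AGeFmpeKqZqZdmeHdXp3nCiaxGeKd4mKibdEUkg0REZ3Z3l4dnuYxylYvah2VIh3d7hVaT23aGVlZol6drdawKhrectEl2eHiJqKqjfcl4Z5ZaeHeblyI+g4oSBXeHZmZ3qrqFI6y6dWrLZ3i5arJ/YBBVu6uoiId1d4umgzesdplkVmeleaw2Htec25lqmJh1WXemeDV9lmZ3iJqGmozA2HqPhVZnh2iKVaimZURql5uK25ZlUjE5dWh3VmZ2aZW9sEabm3JlNKy8hIp2m2UwKrqmRodpdHapGoaIv7VGea2pZFnIZ67xf4r7q8y63IR0XbZYqmdUMl7HqWzdubxwrVKsp3iHZalUOclYyVRIZgJ6uUd6zMvJKKNTBIZGZXtTSZtmyDZnmUIAWnVWNZaICaYp6qqWd2tjR5xmu3h1k0u0QxM2d7l3CJZm7ay2R3uDaKypm83pdnqoi7hiZWzmFmlyqHXqJXpymJvcaZafy6vZRmmFaK/3RJpVt3S9R2ujycupSGRJtERsZlR1VkiZOLhYuGZlntmFgzA0aFRY2piWZEVTaHdXValbczMiI2SCwIqlJVXOmKujeXp0GbqIg0YzRVZIUkaS8ojfZFn5OdiFes/5EIqXmoJN+4eNuqdgw2iLy66xedp5vNz/kCl4ebJszNurqryGBnmHm6o3g6//6YqK+QmIeFSIZWmmZYqrFmR3VWdKVniVEWZC7wWYlyx2VTSKhlOdRPcSRXZJZmUxESVBH3CoiQZlv7qnVnW7Q9+nZ3ZVRmZWc42KDcCqrCaH64rIZ2aZcG7/26uWZFVnhF7KD8Jpl0loZUiIZ2aoYRSL3tuas3hnpl7kH4RCBC5mg1e6qEiphjACV4iatCyb3sjyPlarrgmHxkS6moiJmJpQRHZ5u1C5iqToDpZohgXHiFNSR4RWqYrYRVWKz8DWd5WfJd+XeoAsjLZ7Z3OIe4WtNDit6gzVmZicwmrreK4Ij/y9m9WZi4SENEjNkH+jaXiJAVeNzPoLmDTvtppHmmUmyVRYABAAADECmpdZq/8PczBKqYdXqEY7upiLCPjrwh7//+xjWsAHWoScclhnuFc5mZiLIP2qvIBVEAJgEAjKqIb4dFh2t1g3iYiKsF7KqukBMmdB3HOpRXHGWGd3t2dHiYiIugeZma27yonJF7pDWWKWuEeIl4dJmIeIjiZ2ebdoiJeZSWqpiBepxEmIhnYoqIeJdhqHSFaZeJiZSWipU3//8zmJdlhiZ4iaY7hGRHzcu8uqiLVEfeun+Qp4ZXq5GJmpSFV4VkRWiZnIl9zf+3dAzwf6dpu7lWRSNpqpZ4h3ZmOyNXr4dmRQb1D7u7qIw0dXipiHdnh4h5EnUhUgEjezXvCGuYeHk5qIiIiIh2d3eIG/t1Orh2qUFPs3l3Z3SsqpiImal3eIeWS+7uy73utVMa80QzQ0NpqpqpdWmHaHiVZoRGmXdpmHYX9mZ3iIgxN5l0VniYdnmVhUQiN6ismIkz/9uqrLq6lTR5mYiJmIh0p7y6YiIzvblGkQ=="/>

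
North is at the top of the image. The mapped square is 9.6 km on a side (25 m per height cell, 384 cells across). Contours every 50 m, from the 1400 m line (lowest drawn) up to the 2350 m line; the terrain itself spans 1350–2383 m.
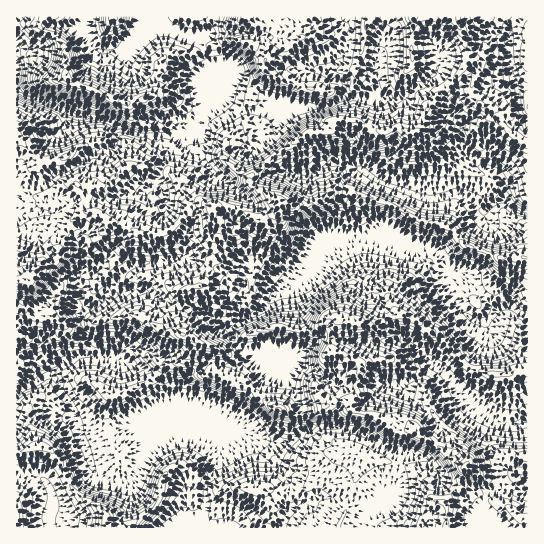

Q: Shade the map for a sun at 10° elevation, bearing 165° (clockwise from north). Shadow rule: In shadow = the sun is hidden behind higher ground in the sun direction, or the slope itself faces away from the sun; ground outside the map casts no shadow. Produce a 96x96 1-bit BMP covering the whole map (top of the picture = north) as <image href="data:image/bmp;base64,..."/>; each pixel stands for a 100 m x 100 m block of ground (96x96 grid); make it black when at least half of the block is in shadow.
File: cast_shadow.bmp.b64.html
<image width="96" height="96" href="data:image/bmp;base64,Qk2+BAAAAAAAAD4AAAAoAAAAYAAAAGAAAAABAAEAAAAAAIAEAAATCwAAEwsAAAIAAAAAAAAA////AAAAAAAABwgAAAAgAAAAAAAAB54AAAA4AAfxAAAAA58AAAA4AAfxAAEAAf+AAAAfAAPwAAcAA//AAAAOEAP4AB+AB//AAAAA/AH/gH/AH//gAAAAAAH/wH/AH//gDgAwAAH/wH7AP//gD/9wAAH/wB6AP//wD//wAAD/wAQAP//wD//4AAD/gAAAP//4P//4AAD/kAAAP//////wAAD/OAAAf//////8AAP+f8CB////3///AB/8///j////3///wPgh////////3///z/AD////////j/+f/8AH////////D/4H/4AP////////D/wD/AA////////+B/wAAAR//////w/8B/AAAD////7/+AP4B+DsAP////z++AHwAwH4IP////z98ABgAAP4Pn////j98HAAAAf4P3///4D94PwAAAf7/n//+AD/w/8AAAf/4H//8AB////AAH//wD//8AAz///AcP/PgB//4fgA//+AOP/PAAG/x/8A//8wAA+PAOD/z/8Af/7gAC+Pwf//n/8AP//AAe8P////n/8ADwAAD88P///vf/8AAAAAP4AF//+C//8AAAAD//AA4AAA//8AAAAf//4fAAAH//8AJAB//n//gDAH//8A78D//n//w/wf//8A7////P////////4Az///+H////////wAD///4H////////wAD//8AD////////gAAf/+AD//////n/AAAP//wB//////HwAAgH8f8B/////+HACAAD//8A/////+CADwAB//8Af////8AAD6AA//8AP////4AAD/AAH/4AB////4AAD/gAAfwAA////8AH//gAAPwAAf///wA///AAAAAAAf///gH///AAAAAAAP///gH//+AAEgAAAP///AP//4AAP4AAAP//+AP//0AA/8AAAH//8H///0IP/+AAYB//4////gJ//+AD4Afjh////gH///GfwAAAH///7Af/////g/gA////zAA/////H/wH////z8AD///+f/4f////i/AA///8//9/////gH/oBz////////4/AD/+A3///////+A/AB//A//3////wIAwAAf/yf/v////gAAAAPv////////+AAAAAP7//////BAgAAAAAP8//////gAAAAAAAf///////wAAAAAAAf///////8AAAAAAM///+/////gABgAAf///x/////wB/wDAf///D/////8H/wBgL//+Af///////wwAL//wAH///////4AAL/+AAD///////8AMH/wA8B///////8A4H+AP/B///////+A4HwA///////////AXvgH/////wP////gBj/P//5v/gP/n8fwAD/v//gP/jn/H+H4AD////gD/AD/j+D8AD////gD/QB/j/B8AC////wB+AAAA+AcAB/////g4AAAQPAZwB/////wAAAAQPAA4B/////jHwAAQHAAwA//5//D/wAAIGAAAAf/w/+B/AGAICAAAJ//w/8B8AAAMAAGAD//4fwA8AAAMAAGAA="/>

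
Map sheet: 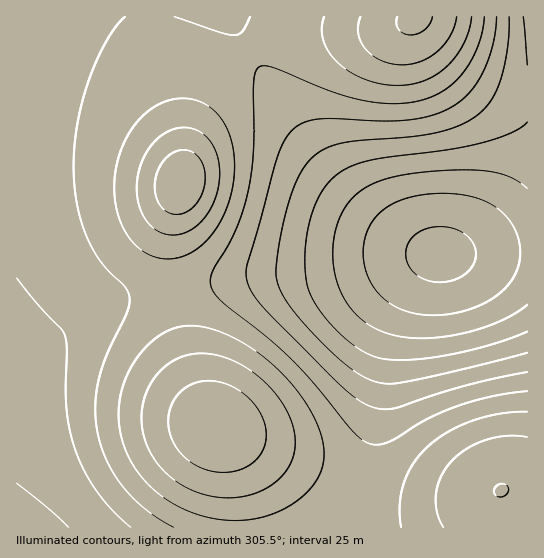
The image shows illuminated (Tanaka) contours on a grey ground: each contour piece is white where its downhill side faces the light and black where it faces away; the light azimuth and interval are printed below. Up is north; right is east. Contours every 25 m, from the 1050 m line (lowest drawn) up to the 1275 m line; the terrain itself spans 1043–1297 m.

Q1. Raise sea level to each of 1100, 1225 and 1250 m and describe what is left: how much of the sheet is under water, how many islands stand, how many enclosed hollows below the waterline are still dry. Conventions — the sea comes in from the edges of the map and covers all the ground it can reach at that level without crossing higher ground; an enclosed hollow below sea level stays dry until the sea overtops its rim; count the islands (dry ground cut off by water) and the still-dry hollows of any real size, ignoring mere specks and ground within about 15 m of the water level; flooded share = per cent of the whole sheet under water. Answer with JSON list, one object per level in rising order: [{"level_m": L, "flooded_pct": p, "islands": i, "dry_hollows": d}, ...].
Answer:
[{"level_m": 1100, "flooded_pct": 11, "islands": 0, "dry_hollows": 0}, {"level_m": 1225, "flooded_pct": 75, "islands": 2, "dry_hollows": 0}, {"level_m": 1250, "flooded_pct": 87, "islands": 2, "dry_hollows": 0}]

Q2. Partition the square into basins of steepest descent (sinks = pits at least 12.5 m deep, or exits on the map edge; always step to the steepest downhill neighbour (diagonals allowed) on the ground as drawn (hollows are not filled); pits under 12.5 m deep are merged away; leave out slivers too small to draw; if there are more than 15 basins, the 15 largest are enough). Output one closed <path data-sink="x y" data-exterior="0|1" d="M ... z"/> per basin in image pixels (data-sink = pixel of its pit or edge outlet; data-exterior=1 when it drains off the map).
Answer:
<path data-sink="441 254" data-exterior="0" d="M527 16l-110 0-7 5-23 7-74 4-24 4-24 8-27 16-21 21-9 13-12 25-9 34-15 65-3 41 6 46 13 58 15 42 9 17 9 11 8 20 7 32 3 43 289-1z"/><path data-sink="17 527" data-exterior="1" d="M415 16l-399 1 1 511 222-1-2-32-8-42-8-20-9-11-9-17-15-42-11-44-6-44-2-33 3-24 24-99 12-25 9-13 21-21 27-16 37-11 85-5 23-7z"/>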